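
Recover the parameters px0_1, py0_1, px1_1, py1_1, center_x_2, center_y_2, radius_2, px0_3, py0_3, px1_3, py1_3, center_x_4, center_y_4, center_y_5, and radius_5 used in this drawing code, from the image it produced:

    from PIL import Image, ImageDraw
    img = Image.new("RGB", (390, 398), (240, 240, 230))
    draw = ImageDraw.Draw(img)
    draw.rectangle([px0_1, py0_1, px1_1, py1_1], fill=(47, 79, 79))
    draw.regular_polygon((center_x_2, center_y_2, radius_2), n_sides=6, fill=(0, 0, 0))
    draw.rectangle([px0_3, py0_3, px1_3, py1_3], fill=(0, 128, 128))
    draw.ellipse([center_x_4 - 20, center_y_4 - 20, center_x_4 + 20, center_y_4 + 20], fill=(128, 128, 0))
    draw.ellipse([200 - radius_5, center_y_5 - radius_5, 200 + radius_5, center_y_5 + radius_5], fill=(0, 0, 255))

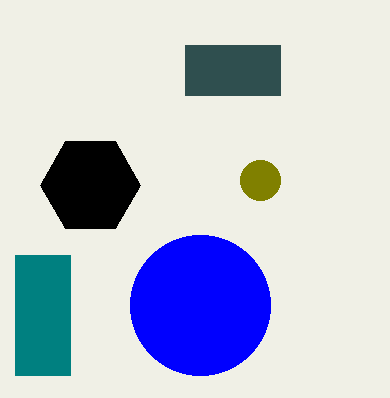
px0_1 = 185, py0_1 = 45, px1_1 = 280, py1_1 = 95, center_x_2 = 90, center_y_2 = 185, radius_2 = 50, px0_3 = 15, py0_3 = 255, px1_3 = 70, py1_3 = 375, center_x_4 = 260, center_y_4 = 180, center_y_5 = 305, radius_5 = 70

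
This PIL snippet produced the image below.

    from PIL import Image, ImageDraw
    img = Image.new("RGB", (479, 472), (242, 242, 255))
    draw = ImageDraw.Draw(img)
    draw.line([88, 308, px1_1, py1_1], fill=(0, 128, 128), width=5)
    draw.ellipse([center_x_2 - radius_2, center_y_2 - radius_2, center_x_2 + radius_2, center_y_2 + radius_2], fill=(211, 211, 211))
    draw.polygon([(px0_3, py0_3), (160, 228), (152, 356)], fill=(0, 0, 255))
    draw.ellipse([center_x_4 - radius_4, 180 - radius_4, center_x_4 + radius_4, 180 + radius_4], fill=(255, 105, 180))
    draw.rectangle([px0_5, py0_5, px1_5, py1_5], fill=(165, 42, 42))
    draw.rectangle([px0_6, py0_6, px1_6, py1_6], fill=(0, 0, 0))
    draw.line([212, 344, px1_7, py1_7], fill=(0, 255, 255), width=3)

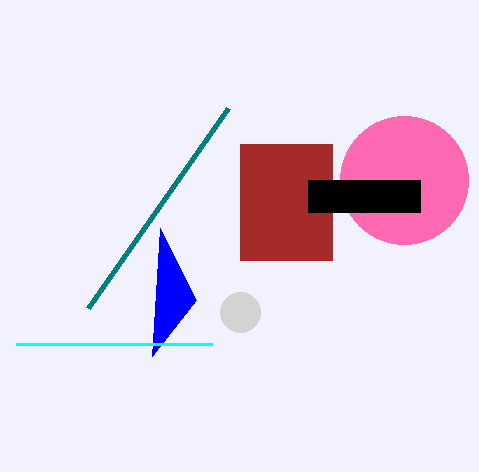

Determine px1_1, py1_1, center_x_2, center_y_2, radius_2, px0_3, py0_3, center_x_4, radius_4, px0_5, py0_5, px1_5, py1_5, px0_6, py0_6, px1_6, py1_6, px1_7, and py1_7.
px1_1 = 228, py1_1 = 108, center_x_2 = 240, center_y_2 = 312, radius_2 = 20, px0_3 = 196, py0_3 = 300, center_x_4 = 404, radius_4 = 64, px0_5 = 240, py0_5 = 144, px1_5 = 332, py1_5 = 260, px0_6 = 308, py0_6 = 180, px1_6 = 420, py1_6 = 212, px1_7 = 16, py1_7 = 344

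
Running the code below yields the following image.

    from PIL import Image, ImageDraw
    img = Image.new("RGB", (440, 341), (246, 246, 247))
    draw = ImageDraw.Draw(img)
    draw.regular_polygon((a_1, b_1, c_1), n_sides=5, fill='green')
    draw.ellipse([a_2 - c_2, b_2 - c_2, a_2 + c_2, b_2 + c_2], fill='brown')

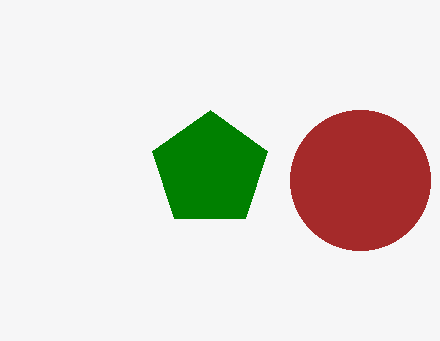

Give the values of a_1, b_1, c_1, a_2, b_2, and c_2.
a_1 = 210; b_1 = 170; c_1 = 60; a_2 = 360; b_2 = 180; c_2 = 70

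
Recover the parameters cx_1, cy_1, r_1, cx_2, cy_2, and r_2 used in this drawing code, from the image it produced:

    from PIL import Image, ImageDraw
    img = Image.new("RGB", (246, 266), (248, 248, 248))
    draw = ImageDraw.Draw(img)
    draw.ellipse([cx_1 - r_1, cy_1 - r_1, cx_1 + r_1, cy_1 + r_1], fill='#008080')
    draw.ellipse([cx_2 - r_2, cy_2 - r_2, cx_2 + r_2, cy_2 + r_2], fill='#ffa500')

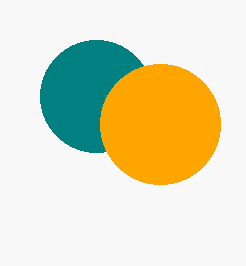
cx_1 = 96, cy_1 = 96, r_1 = 56, cx_2 = 160, cy_2 = 124, r_2 = 60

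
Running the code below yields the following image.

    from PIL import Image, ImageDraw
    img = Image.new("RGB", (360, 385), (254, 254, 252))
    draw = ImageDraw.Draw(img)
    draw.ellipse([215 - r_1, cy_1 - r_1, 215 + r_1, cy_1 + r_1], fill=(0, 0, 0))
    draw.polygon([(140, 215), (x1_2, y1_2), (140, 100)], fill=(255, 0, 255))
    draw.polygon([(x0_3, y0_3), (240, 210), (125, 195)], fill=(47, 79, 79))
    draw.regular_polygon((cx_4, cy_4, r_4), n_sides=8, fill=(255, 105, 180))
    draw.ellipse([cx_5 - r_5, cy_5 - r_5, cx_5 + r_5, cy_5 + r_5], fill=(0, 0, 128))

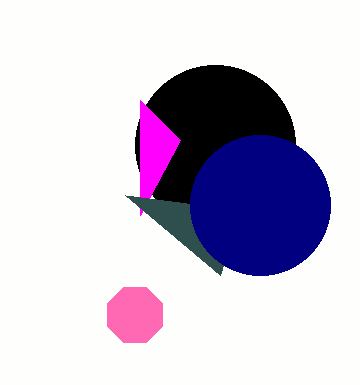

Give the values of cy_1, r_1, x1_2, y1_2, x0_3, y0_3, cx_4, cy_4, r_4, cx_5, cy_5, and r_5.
cy_1 = 145
r_1 = 80
x1_2 = 180
y1_2 = 140
x0_3 = 220
y0_3 = 275
cx_4 = 135
cy_4 = 315
r_4 = 30
cx_5 = 260
cy_5 = 205
r_5 = 70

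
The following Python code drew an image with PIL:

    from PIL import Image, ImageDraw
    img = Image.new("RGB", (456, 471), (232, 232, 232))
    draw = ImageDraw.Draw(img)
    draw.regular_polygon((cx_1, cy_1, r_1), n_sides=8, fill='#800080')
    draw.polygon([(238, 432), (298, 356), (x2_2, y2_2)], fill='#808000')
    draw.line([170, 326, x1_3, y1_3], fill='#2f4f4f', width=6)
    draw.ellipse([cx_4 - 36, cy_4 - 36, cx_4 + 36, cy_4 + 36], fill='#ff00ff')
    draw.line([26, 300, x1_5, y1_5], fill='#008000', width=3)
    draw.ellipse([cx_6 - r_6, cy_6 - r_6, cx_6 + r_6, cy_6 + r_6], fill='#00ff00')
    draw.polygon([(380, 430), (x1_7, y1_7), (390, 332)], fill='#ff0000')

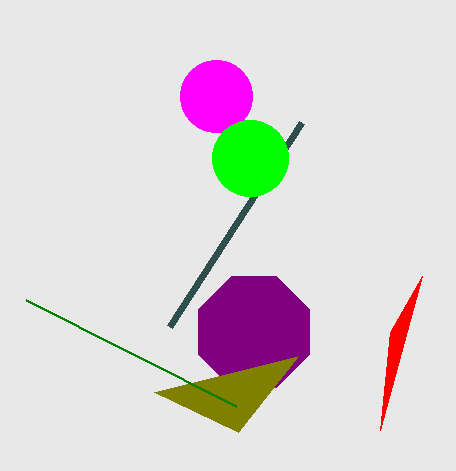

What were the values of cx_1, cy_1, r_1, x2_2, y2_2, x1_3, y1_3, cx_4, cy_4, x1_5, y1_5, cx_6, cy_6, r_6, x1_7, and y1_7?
cx_1 = 254
cy_1 = 332
r_1 = 60
x2_2 = 154
y2_2 = 392
x1_3 = 302
y1_3 = 122
cx_4 = 216
cy_4 = 96
x1_5 = 236
y1_5 = 406
cx_6 = 250
cy_6 = 158
r_6 = 38
x1_7 = 422
y1_7 = 276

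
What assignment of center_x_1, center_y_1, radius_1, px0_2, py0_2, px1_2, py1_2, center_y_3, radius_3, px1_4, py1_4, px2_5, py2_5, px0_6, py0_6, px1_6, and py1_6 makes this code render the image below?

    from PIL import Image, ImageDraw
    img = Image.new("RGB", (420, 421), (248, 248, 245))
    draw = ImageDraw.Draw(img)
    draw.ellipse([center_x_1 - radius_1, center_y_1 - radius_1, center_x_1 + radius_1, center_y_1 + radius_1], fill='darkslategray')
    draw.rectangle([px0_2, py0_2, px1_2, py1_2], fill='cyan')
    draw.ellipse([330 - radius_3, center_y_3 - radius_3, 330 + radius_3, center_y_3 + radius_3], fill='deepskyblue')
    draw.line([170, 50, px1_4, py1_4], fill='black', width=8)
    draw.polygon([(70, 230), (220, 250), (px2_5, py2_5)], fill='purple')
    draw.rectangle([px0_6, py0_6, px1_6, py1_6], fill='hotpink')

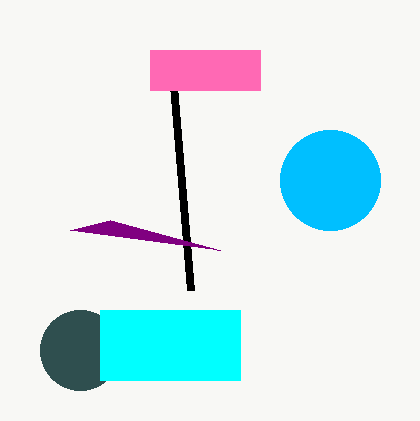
center_x_1 = 80; center_y_1 = 350; radius_1 = 40; px0_2 = 100; py0_2 = 310; px1_2 = 240; py1_2 = 380; center_y_3 = 180; radius_3 = 50; px1_4 = 190; py1_4 = 290; px2_5 = 110; py2_5 = 220; px0_6 = 150; py0_6 = 50; px1_6 = 260; py1_6 = 90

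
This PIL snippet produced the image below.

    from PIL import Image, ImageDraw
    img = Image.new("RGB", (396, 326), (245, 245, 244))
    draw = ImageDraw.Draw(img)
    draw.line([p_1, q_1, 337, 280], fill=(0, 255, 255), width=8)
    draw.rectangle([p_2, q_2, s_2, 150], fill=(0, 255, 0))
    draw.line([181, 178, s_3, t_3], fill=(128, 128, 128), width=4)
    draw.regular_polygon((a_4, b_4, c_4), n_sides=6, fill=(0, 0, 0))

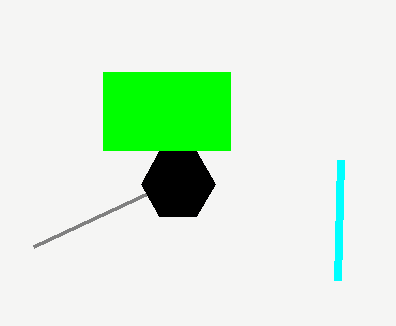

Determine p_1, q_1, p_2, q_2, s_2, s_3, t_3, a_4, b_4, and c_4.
p_1 = 340
q_1 = 160
p_2 = 103
q_2 = 72
s_2 = 230
s_3 = 33
t_3 = 247
a_4 = 178
b_4 = 184
c_4 = 37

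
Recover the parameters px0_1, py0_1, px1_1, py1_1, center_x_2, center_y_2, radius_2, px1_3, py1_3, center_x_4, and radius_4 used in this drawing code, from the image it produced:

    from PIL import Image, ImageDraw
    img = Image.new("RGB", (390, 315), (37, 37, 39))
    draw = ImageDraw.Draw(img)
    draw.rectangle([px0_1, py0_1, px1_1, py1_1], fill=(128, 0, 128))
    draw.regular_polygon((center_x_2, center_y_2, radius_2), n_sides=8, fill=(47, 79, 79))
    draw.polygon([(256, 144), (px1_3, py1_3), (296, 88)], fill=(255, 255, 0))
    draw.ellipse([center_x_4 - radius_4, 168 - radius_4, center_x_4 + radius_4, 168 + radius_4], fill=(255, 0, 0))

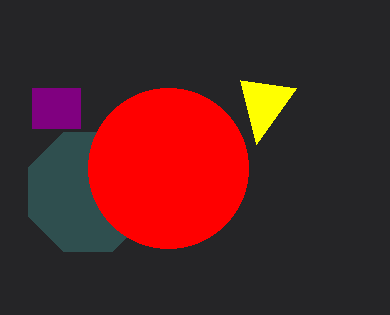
px0_1 = 32
py0_1 = 88
px1_1 = 80
py1_1 = 128
center_x_2 = 88
center_y_2 = 192
radius_2 = 64
px1_3 = 240
py1_3 = 80
center_x_4 = 168
radius_4 = 80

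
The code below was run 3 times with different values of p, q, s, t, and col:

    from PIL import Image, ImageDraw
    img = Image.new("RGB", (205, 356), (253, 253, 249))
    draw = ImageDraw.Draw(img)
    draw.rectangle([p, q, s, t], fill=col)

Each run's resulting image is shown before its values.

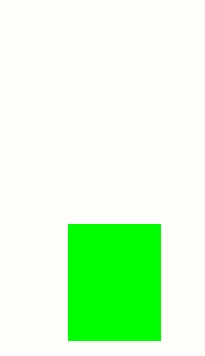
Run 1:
p = 68
q = 224
s = 160
t = 340
col = 'lime'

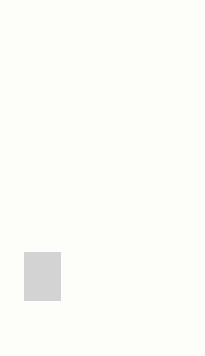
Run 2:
p = 24; q = 252; s = 60; t = 300; col = 'lightgray'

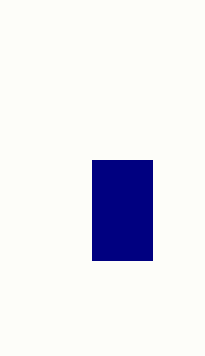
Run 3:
p = 92
q = 160
s = 152
t = 260
col = 'navy'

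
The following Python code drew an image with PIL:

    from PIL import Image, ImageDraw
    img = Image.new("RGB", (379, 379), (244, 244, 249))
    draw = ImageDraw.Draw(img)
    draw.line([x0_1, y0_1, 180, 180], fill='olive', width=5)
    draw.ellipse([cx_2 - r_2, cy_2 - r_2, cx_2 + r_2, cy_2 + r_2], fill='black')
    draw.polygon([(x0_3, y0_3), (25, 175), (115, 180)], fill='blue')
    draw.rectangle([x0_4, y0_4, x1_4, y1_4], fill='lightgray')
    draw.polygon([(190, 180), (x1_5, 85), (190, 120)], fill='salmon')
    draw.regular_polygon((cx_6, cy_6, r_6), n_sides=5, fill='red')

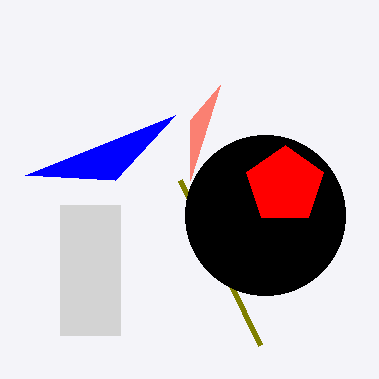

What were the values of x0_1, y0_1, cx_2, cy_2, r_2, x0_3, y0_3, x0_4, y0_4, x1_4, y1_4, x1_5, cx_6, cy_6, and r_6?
x0_1 = 260; y0_1 = 345; cx_2 = 265; cy_2 = 215; r_2 = 80; x0_3 = 175; y0_3 = 115; x0_4 = 60; y0_4 = 205; x1_4 = 120; y1_4 = 335; x1_5 = 220; cx_6 = 285; cy_6 = 185; r_6 = 40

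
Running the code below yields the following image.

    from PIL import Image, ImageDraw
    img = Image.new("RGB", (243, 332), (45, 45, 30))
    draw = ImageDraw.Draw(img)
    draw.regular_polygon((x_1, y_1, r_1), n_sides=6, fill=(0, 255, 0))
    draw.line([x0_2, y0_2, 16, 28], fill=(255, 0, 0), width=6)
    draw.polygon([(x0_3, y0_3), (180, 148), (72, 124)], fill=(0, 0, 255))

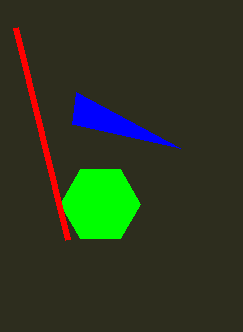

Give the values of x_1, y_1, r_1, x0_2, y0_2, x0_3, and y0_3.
x_1 = 100
y_1 = 204
r_1 = 40
x0_2 = 68
y0_2 = 240
x0_3 = 76
y0_3 = 92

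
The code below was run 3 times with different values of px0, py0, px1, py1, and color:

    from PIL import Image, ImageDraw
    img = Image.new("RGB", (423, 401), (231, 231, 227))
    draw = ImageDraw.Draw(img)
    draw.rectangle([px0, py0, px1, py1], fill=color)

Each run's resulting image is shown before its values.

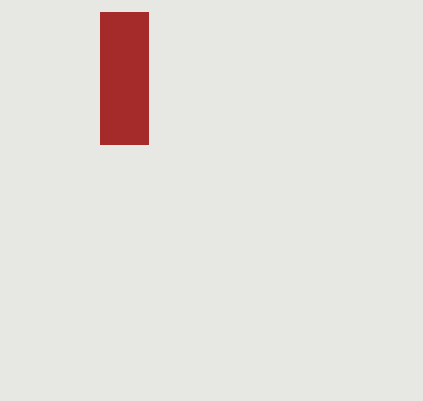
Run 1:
px0 = 100
py0 = 12
px1 = 148
py1 = 144
color = 'brown'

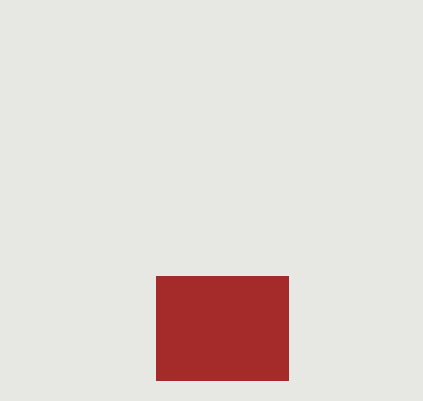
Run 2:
px0 = 156, py0 = 276, px1 = 288, py1 = 380, color = 'brown'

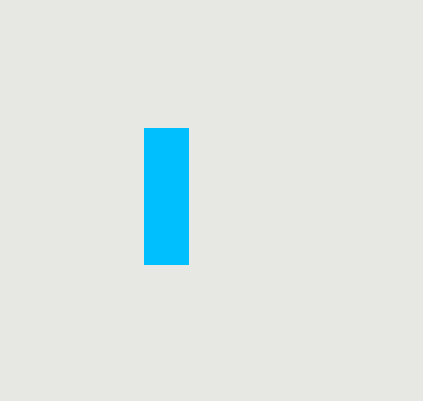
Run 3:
px0 = 144, py0 = 128, px1 = 188, py1 = 264, color = 'deepskyblue'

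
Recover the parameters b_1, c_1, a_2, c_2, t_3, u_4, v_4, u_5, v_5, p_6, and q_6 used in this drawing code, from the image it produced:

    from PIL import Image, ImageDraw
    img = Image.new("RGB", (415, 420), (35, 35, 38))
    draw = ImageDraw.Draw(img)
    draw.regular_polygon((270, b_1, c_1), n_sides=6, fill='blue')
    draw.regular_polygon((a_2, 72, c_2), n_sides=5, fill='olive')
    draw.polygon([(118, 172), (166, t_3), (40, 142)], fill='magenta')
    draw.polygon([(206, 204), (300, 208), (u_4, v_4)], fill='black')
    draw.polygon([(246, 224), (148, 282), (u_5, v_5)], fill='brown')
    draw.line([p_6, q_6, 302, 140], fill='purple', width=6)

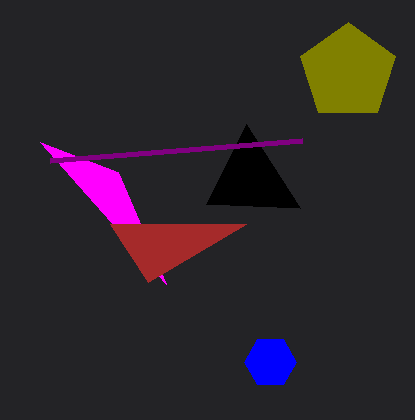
b_1 = 362
c_1 = 26
a_2 = 348
c_2 = 50
t_3 = 284
u_4 = 246
v_4 = 124
u_5 = 110
v_5 = 224
p_6 = 50
q_6 = 160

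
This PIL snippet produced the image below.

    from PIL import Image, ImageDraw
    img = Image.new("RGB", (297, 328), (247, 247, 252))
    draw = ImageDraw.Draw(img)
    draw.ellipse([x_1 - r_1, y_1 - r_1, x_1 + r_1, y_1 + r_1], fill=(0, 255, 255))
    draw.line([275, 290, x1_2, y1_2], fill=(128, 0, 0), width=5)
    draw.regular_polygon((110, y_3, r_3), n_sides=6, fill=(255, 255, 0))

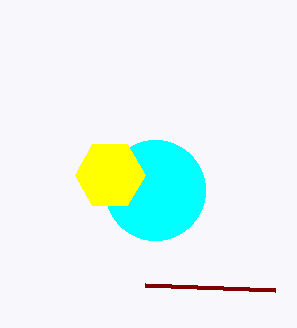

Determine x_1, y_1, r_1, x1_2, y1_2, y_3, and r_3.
x_1 = 155; y_1 = 190; r_1 = 50; x1_2 = 145; y1_2 = 285; y_3 = 175; r_3 = 35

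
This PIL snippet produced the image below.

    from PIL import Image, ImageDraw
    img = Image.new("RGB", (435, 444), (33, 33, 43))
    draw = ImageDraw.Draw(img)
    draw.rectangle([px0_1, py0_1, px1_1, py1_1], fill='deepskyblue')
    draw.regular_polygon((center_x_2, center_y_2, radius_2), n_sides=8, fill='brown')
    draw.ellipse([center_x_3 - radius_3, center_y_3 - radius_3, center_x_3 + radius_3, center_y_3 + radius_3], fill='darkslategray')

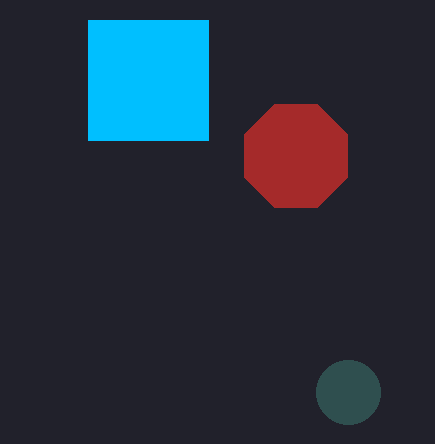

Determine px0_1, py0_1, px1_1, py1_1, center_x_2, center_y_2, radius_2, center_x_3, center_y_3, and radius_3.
px0_1 = 88, py0_1 = 20, px1_1 = 208, py1_1 = 140, center_x_2 = 296, center_y_2 = 156, radius_2 = 56, center_x_3 = 348, center_y_3 = 392, radius_3 = 32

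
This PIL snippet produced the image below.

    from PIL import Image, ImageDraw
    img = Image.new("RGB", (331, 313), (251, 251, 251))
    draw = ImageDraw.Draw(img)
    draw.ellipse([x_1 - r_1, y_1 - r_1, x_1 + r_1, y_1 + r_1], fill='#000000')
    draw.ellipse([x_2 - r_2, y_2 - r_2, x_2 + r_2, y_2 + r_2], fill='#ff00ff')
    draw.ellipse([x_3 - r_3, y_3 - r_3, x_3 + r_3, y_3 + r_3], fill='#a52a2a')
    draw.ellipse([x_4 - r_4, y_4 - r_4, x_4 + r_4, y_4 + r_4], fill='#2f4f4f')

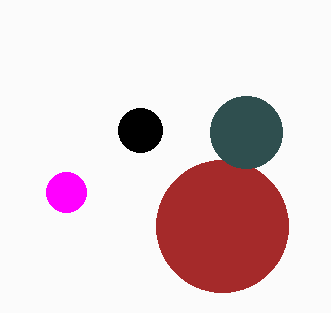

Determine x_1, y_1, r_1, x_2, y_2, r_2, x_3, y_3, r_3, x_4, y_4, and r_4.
x_1 = 140
y_1 = 130
r_1 = 22
x_2 = 66
y_2 = 192
r_2 = 20
x_3 = 222
y_3 = 226
r_3 = 66
x_4 = 246
y_4 = 132
r_4 = 36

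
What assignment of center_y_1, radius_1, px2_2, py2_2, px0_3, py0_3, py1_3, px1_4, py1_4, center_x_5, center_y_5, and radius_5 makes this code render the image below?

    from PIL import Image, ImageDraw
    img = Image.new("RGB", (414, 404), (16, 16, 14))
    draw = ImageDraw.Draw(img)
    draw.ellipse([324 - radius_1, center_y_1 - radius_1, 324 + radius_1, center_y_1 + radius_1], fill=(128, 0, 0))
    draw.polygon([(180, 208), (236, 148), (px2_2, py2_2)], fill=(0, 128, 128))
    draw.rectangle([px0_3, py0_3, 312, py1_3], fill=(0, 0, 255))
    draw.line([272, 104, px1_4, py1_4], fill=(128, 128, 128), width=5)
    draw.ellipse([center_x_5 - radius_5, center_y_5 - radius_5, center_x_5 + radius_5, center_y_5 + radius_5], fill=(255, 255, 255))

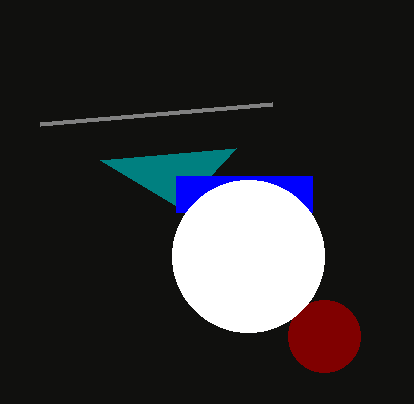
center_y_1 = 336, radius_1 = 36, px2_2 = 100, py2_2 = 160, px0_3 = 176, py0_3 = 176, py1_3 = 212, px1_4 = 40, py1_4 = 124, center_x_5 = 248, center_y_5 = 256, radius_5 = 76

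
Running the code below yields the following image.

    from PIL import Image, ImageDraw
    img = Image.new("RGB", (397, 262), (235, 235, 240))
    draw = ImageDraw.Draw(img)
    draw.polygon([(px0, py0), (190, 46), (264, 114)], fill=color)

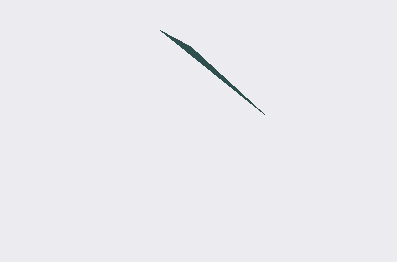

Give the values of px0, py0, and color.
px0 = 160, py0 = 30, color = 'darkslategray'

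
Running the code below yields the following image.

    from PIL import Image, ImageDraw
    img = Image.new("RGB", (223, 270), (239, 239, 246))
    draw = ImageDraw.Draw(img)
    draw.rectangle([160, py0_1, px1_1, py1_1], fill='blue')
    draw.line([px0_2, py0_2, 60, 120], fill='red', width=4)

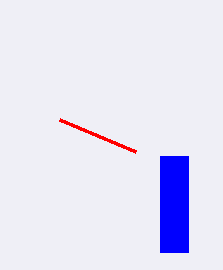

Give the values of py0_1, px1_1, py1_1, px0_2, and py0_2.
py0_1 = 156
px1_1 = 188
py1_1 = 252
px0_2 = 136
py0_2 = 152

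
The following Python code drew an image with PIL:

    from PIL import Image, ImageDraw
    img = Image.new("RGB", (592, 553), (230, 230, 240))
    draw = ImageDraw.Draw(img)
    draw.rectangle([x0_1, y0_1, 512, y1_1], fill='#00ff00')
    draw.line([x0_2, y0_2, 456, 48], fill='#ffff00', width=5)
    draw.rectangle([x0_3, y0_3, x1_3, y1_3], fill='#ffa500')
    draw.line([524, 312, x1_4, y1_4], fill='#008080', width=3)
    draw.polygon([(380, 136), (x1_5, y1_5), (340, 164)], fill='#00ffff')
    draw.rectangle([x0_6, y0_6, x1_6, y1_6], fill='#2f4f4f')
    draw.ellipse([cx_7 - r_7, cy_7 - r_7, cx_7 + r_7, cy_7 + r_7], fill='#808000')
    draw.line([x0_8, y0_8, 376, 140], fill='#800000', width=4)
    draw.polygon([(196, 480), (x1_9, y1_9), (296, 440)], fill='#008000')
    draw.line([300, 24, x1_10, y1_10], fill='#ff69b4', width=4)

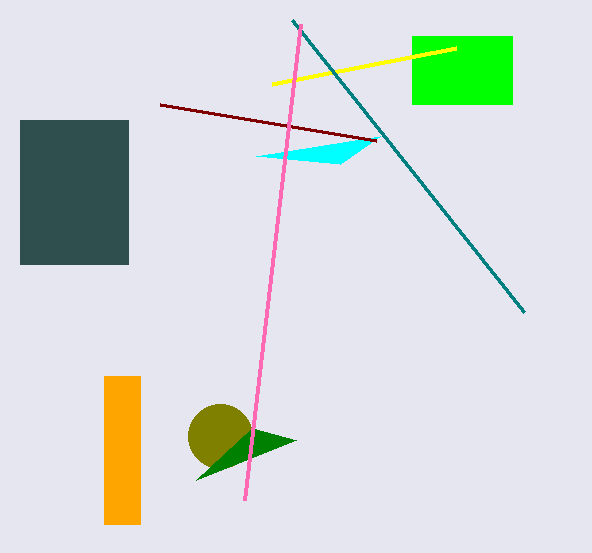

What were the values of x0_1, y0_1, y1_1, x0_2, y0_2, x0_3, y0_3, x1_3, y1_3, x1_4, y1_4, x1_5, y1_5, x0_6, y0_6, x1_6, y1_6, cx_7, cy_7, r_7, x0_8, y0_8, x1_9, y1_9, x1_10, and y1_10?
x0_1 = 412, y0_1 = 36, y1_1 = 104, x0_2 = 272, y0_2 = 84, x0_3 = 104, y0_3 = 376, x1_3 = 140, y1_3 = 524, x1_4 = 292, y1_4 = 20, x1_5 = 256, y1_5 = 156, x0_6 = 20, y0_6 = 120, x1_6 = 128, y1_6 = 264, cx_7 = 220, cy_7 = 436, r_7 = 32, x0_8 = 160, y0_8 = 104, x1_9 = 252, y1_9 = 428, x1_10 = 244, y1_10 = 500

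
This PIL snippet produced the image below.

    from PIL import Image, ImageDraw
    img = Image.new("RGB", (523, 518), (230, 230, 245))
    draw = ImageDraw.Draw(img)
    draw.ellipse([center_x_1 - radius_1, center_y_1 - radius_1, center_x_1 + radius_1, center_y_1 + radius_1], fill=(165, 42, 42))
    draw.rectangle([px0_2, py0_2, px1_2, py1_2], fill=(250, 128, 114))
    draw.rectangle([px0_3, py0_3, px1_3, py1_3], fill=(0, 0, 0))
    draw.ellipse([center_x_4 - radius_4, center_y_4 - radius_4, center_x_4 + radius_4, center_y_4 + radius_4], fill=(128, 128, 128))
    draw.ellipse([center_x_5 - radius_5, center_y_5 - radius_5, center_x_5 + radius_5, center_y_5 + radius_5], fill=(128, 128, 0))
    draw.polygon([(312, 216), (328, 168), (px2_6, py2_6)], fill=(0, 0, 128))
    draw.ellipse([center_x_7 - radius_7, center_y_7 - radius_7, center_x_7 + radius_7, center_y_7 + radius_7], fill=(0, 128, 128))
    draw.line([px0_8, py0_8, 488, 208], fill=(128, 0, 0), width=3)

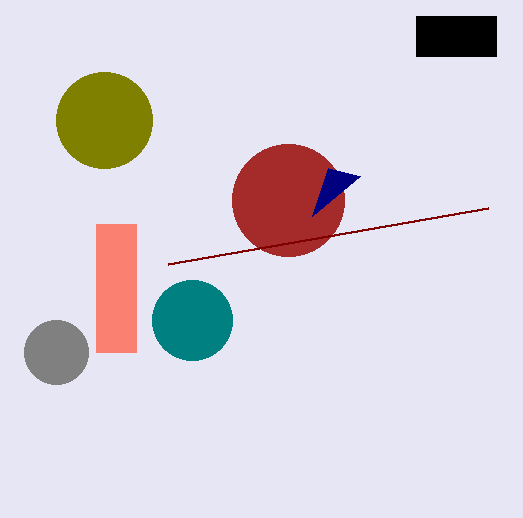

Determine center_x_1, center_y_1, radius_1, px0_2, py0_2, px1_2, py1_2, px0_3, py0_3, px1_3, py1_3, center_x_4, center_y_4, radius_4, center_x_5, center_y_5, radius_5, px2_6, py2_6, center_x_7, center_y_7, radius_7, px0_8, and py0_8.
center_x_1 = 288; center_y_1 = 200; radius_1 = 56; px0_2 = 96; py0_2 = 224; px1_2 = 136; py1_2 = 352; px0_3 = 416; py0_3 = 16; px1_3 = 496; py1_3 = 56; center_x_4 = 56; center_y_4 = 352; radius_4 = 32; center_x_5 = 104; center_y_5 = 120; radius_5 = 48; px2_6 = 360; py2_6 = 176; center_x_7 = 192; center_y_7 = 320; radius_7 = 40; px0_8 = 168; py0_8 = 264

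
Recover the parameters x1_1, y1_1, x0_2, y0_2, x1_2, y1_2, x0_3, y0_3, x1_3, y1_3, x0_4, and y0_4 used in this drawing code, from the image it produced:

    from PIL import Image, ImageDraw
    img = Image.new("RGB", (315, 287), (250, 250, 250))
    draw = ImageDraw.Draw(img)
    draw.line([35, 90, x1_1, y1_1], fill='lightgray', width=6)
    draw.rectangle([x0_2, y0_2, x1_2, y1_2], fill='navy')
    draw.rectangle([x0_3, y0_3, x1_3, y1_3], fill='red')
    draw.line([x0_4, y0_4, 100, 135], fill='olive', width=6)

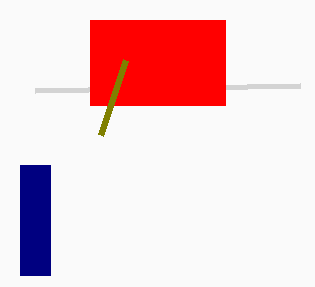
x1_1 = 300, y1_1 = 85, x0_2 = 20, y0_2 = 165, x1_2 = 50, y1_2 = 275, x0_3 = 90, y0_3 = 20, x1_3 = 225, y1_3 = 105, x0_4 = 125, y0_4 = 60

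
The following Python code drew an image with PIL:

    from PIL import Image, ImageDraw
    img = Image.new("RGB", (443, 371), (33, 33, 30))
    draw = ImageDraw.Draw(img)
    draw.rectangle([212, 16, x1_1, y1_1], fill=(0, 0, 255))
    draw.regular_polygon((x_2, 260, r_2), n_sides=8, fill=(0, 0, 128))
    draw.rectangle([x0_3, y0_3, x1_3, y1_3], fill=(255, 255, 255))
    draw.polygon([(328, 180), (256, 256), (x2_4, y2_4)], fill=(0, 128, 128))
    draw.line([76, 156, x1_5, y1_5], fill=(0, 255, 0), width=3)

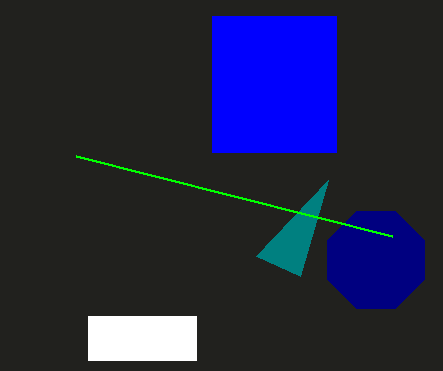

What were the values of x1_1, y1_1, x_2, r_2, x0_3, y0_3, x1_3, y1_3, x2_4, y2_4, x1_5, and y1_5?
x1_1 = 336
y1_1 = 152
x_2 = 376
r_2 = 52
x0_3 = 88
y0_3 = 316
x1_3 = 196
y1_3 = 360
x2_4 = 300
y2_4 = 276
x1_5 = 392
y1_5 = 236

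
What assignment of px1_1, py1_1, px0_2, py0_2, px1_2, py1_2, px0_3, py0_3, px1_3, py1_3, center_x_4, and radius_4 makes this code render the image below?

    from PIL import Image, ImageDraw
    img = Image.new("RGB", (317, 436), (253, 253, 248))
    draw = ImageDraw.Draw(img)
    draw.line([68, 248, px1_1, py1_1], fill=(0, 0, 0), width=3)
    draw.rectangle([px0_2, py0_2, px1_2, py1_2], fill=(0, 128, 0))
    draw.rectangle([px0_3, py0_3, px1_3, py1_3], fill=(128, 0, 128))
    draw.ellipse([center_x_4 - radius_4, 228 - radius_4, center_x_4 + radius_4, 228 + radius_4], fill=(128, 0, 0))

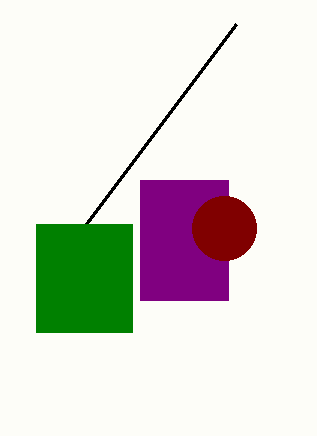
px1_1 = 236; py1_1 = 24; px0_2 = 36; py0_2 = 224; px1_2 = 132; py1_2 = 332; px0_3 = 140; py0_3 = 180; px1_3 = 228; py1_3 = 300; center_x_4 = 224; radius_4 = 32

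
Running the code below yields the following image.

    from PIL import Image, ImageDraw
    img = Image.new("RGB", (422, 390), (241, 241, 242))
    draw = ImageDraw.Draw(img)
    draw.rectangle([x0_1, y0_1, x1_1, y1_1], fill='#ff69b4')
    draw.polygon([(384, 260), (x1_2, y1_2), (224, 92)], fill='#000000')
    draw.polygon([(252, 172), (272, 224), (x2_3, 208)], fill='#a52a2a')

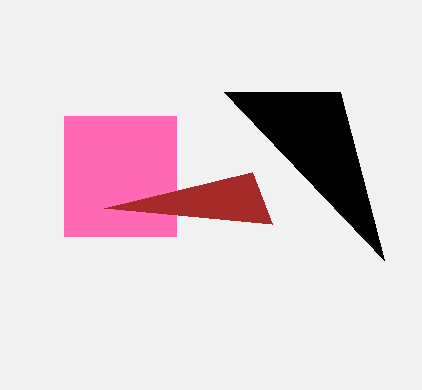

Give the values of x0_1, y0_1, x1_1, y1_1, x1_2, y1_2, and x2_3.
x0_1 = 64, y0_1 = 116, x1_1 = 176, y1_1 = 236, x1_2 = 340, y1_2 = 92, x2_3 = 104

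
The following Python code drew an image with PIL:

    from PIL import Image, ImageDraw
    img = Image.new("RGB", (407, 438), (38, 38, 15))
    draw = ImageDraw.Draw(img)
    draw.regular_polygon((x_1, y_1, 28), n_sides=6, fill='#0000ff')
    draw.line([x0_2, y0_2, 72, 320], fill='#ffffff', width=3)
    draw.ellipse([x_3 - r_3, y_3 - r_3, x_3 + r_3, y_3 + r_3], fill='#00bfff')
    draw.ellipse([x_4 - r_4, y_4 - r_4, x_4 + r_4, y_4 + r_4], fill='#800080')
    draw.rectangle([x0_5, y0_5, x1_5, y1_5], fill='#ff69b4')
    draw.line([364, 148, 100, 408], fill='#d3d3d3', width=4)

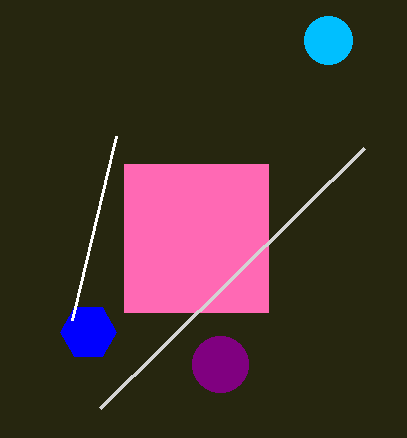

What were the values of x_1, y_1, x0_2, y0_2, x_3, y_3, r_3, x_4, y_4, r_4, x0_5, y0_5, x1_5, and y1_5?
x_1 = 88
y_1 = 332
x0_2 = 116
y0_2 = 136
x_3 = 328
y_3 = 40
r_3 = 24
x_4 = 220
y_4 = 364
r_4 = 28
x0_5 = 124
y0_5 = 164
x1_5 = 268
y1_5 = 312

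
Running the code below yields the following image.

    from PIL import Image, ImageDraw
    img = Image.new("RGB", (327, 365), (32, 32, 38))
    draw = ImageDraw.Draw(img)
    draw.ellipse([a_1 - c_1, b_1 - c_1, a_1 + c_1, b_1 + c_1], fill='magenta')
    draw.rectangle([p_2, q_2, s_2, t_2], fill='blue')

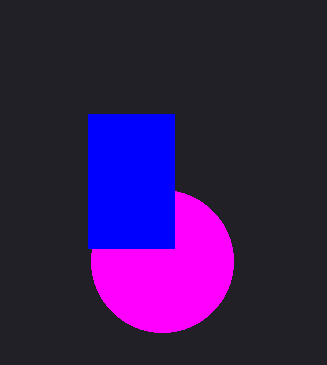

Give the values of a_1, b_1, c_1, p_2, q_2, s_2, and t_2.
a_1 = 162, b_1 = 261, c_1 = 71, p_2 = 88, q_2 = 114, s_2 = 174, t_2 = 248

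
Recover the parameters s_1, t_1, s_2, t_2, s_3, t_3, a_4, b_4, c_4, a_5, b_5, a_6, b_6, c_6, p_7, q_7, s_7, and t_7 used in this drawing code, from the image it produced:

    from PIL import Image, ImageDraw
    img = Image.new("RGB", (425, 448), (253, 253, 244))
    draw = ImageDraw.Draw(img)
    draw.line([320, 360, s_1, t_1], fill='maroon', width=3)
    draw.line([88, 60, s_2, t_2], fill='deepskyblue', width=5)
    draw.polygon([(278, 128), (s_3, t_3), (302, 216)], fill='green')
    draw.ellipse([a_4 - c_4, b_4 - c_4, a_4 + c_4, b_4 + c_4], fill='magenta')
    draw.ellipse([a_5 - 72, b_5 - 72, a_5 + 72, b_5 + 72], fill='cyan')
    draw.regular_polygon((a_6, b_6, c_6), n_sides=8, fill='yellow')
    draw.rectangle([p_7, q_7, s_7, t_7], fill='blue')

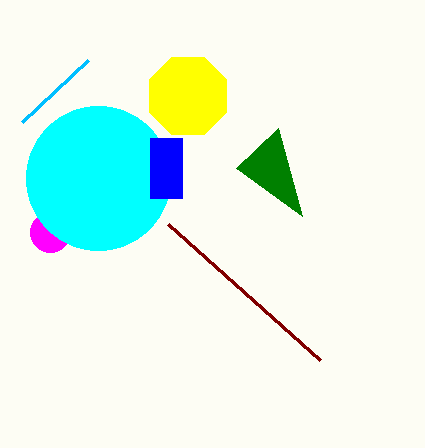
s_1 = 168, t_1 = 224, s_2 = 22, t_2 = 122, s_3 = 236, t_3 = 168, a_4 = 50, b_4 = 232, c_4 = 20, a_5 = 98, b_5 = 178, a_6 = 188, b_6 = 96, c_6 = 42, p_7 = 150, q_7 = 138, s_7 = 182, t_7 = 198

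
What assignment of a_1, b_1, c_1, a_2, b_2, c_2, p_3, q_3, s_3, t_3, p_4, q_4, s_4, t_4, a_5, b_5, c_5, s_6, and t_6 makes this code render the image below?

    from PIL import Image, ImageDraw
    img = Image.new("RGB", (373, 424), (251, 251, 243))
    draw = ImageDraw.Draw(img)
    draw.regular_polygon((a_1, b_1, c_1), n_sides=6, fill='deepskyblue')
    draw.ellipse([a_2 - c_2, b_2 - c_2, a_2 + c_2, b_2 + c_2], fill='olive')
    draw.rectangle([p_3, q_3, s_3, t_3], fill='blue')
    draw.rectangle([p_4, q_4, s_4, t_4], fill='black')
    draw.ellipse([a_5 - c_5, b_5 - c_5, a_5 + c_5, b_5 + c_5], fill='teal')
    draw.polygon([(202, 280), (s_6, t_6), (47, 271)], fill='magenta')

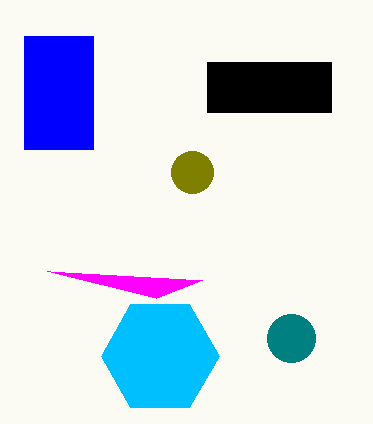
a_1 = 160; b_1 = 356; c_1 = 59; a_2 = 192; b_2 = 172; c_2 = 21; p_3 = 24; q_3 = 36; s_3 = 93; t_3 = 149; p_4 = 207; q_4 = 62; s_4 = 331; t_4 = 112; a_5 = 291; b_5 = 338; c_5 = 24; s_6 = 156; t_6 = 298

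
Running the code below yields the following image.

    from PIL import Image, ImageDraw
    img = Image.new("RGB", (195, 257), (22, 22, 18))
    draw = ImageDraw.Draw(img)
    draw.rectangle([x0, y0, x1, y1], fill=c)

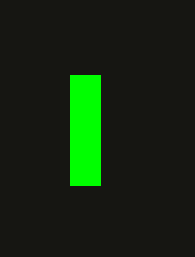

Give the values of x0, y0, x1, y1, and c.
x0 = 70, y0 = 75, x1 = 100, y1 = 185, c = 'lime'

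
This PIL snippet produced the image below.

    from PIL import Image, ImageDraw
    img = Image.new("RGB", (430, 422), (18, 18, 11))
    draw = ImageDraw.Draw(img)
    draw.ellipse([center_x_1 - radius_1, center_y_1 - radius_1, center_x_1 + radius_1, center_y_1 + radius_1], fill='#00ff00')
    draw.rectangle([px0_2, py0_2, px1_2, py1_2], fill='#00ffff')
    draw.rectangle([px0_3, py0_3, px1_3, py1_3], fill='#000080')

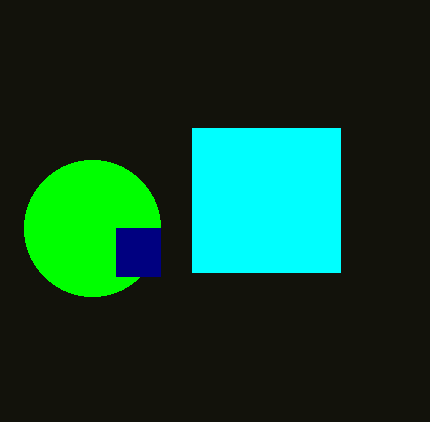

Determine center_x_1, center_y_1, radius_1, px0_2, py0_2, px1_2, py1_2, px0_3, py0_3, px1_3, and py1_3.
center_x_1 = 92, center_y_1 = 228, radius_1 = 68, px0_2 = 192, py0_2 = 128, px1_2 = 340, py1_2 = 272, px0_3 = 116, py0_3 = 228, px1_3 = 160, py1_3 = 276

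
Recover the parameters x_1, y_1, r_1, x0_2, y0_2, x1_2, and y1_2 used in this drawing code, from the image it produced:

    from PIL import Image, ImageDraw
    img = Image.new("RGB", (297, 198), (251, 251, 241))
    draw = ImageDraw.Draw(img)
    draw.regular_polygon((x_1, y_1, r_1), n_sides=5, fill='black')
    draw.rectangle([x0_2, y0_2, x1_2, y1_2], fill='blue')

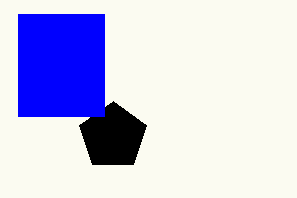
x_1 = 113; y_1 = 136; r_1 = 35; x0_2 = 18; y0_2 = 14; x1_2 = 104; y1_2 = 116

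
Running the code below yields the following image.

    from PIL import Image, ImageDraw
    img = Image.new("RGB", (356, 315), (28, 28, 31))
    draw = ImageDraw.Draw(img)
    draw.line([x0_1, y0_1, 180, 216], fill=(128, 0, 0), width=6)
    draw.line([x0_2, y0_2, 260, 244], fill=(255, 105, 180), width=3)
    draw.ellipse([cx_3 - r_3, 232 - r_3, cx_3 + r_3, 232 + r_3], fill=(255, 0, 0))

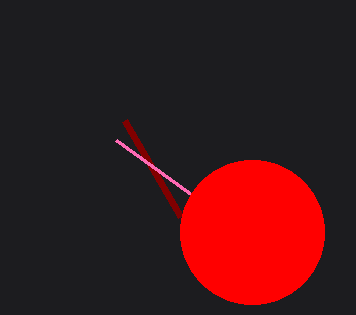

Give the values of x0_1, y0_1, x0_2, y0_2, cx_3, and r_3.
x0_1 = 124
y0_1 = 120
x0_2 = 116
y0_2 = 140
cx_3 = 252
r_3 = 72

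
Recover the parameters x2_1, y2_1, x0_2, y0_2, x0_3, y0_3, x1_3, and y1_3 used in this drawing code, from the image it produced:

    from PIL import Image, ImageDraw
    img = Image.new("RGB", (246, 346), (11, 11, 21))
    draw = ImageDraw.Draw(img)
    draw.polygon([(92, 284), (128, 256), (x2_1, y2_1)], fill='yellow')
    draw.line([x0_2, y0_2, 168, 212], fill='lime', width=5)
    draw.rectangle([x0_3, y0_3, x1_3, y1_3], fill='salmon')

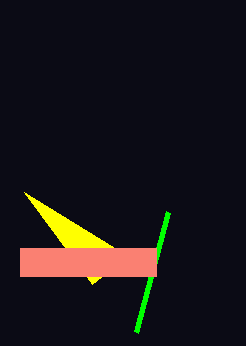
x2_1 = 24; y2_1 = 192; x0_2 = 136; y0_2 = 332; x0_3 = 20; y0_3 = 248; x1_3 = 156; y1_3 = 276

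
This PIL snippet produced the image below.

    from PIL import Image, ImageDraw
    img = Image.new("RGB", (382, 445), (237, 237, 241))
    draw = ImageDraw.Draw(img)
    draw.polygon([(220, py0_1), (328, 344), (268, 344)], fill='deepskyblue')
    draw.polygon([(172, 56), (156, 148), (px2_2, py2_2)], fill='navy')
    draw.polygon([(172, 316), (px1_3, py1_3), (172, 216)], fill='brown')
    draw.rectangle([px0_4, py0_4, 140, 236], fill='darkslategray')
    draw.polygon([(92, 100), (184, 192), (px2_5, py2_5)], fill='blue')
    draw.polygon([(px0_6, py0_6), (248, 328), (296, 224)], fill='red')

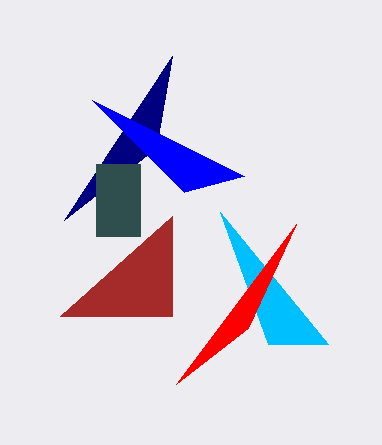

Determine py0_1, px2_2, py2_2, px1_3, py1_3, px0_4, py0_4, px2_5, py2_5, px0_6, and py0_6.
py0_1 = 212, px2_2 = 64, py2_2 = 220, px1_3 = 60, py1_3 = 316, px0_4 = 96, py0_4 = 164, px2_5 = 244, py2_5 = 176, px0_6 = 176, py0_6 = 384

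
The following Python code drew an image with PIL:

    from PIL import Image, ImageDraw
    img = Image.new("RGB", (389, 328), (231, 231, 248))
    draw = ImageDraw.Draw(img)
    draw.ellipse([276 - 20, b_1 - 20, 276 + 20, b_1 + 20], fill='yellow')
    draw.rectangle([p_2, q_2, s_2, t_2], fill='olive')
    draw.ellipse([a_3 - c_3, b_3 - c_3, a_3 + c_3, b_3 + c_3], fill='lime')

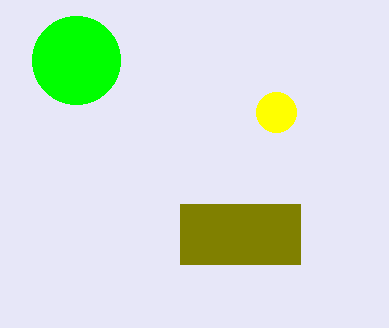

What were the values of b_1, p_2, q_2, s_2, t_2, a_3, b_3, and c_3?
b_1 = 112, p_2 = 180, q_2 = 204, s_2 = 300, t_2 = 264, a_3 = 76, b_3 = 60, c_3 = 44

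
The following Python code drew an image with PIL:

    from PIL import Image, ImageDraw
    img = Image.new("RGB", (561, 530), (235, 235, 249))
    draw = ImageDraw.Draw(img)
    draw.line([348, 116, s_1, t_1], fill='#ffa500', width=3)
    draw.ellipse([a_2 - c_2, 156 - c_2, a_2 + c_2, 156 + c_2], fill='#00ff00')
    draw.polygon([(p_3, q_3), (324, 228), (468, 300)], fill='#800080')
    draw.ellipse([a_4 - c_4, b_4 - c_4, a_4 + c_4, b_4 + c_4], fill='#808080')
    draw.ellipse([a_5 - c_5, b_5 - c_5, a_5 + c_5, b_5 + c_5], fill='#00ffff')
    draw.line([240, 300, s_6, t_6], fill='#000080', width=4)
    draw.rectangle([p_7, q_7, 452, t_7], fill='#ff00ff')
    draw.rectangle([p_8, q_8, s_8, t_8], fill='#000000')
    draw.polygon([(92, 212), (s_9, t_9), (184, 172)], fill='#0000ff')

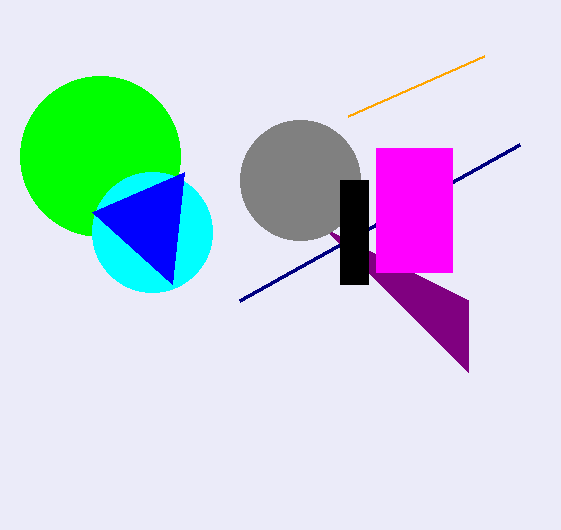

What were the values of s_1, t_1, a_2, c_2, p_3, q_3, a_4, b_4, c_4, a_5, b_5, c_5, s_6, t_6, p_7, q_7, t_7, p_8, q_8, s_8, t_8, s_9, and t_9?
s_1 = 484, t_1 = 56, a_2 = 100, c_2 = 80, p_3 = 468, q_3 = 372, a_4 = 300, b_4 = 180, c_4 = 60, a_5 = 152, b_5 = 232, c_5 = 60, s_6 = 520, t_6 = 144, p_7 = 376, q_7 = 148, t_7 = 272, p_8 = 340, q_8 = 180, s_8 = 368, t_8 = 284, s_9 = 172, t_9 = 284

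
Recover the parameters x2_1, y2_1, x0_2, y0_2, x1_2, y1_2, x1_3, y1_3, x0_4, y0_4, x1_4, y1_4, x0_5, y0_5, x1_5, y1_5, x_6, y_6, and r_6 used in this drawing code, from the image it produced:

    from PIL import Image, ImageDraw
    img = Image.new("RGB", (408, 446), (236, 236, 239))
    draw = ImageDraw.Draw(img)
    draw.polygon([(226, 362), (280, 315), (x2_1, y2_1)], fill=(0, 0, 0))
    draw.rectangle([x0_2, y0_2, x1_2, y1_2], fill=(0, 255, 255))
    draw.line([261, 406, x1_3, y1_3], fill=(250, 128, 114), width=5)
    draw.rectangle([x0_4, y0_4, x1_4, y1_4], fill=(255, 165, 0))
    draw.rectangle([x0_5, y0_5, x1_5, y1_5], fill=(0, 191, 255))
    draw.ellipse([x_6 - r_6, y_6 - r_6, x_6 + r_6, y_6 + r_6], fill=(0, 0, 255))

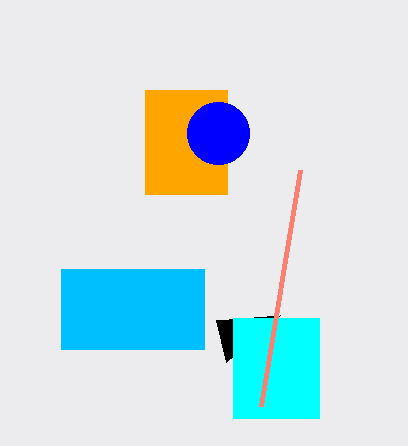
x2_1 = 216
y2_1 = 320
x0_2 = 233
y0_2 = 318
x1_2 = 319
y1_2 = 418
x1_3 = 300
y1_3 = 170
x0_4 = 145
y0_4 = 90
x1_4 = 227
y1_4 = 194
x0_5 = 61
y0_5 = 269
x1_5 = 204
y1_5 = 349
x_6 = 218
y_6 = 133
r_6 = 31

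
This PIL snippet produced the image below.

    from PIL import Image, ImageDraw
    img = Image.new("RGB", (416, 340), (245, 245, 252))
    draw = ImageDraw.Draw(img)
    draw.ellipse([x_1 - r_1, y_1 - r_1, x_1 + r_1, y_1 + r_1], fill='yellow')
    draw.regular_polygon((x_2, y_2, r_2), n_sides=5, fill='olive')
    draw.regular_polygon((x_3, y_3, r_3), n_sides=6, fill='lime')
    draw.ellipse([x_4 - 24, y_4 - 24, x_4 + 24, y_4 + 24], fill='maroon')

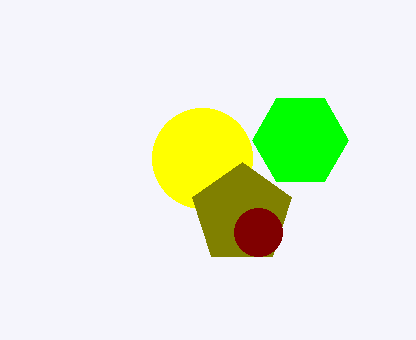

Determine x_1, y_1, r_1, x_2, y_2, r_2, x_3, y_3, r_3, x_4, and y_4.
x_1 = 202
y_1 = 158
r_1 = 50
x_2 = 242
y_2 = 214
r_2 = 52
x_3 = 300
y_3 = 140
r_3 = 48
x_4 = 258
y_4 = 232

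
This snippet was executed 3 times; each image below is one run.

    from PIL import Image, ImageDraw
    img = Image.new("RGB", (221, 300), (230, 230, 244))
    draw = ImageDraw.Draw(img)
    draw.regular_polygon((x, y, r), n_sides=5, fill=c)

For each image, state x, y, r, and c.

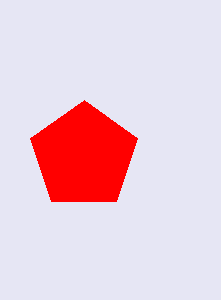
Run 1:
x = 84, y = 156, r = 56, c = 'red'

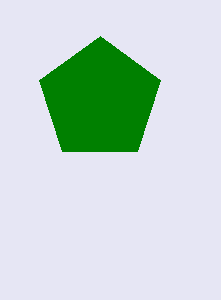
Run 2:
x = 100; y = 100; r = 64; c = 'green'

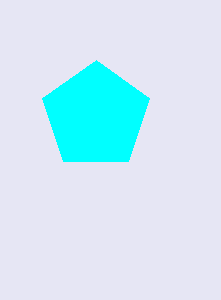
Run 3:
x = 96; y = 116; r = 56; c = 'cyan'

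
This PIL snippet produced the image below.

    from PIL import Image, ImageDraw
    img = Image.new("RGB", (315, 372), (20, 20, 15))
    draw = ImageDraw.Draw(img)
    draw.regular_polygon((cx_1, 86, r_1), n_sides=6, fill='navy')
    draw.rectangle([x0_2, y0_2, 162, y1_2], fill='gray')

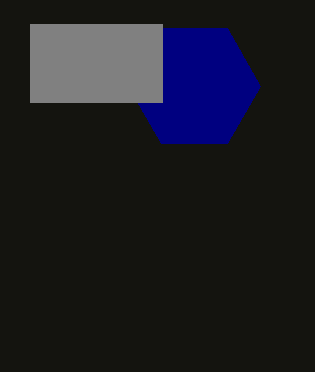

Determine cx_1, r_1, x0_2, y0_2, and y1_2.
cx_1 = 194, r_1 = 66, x0_2 = 30, y0_2 = 24, y1_2 = 102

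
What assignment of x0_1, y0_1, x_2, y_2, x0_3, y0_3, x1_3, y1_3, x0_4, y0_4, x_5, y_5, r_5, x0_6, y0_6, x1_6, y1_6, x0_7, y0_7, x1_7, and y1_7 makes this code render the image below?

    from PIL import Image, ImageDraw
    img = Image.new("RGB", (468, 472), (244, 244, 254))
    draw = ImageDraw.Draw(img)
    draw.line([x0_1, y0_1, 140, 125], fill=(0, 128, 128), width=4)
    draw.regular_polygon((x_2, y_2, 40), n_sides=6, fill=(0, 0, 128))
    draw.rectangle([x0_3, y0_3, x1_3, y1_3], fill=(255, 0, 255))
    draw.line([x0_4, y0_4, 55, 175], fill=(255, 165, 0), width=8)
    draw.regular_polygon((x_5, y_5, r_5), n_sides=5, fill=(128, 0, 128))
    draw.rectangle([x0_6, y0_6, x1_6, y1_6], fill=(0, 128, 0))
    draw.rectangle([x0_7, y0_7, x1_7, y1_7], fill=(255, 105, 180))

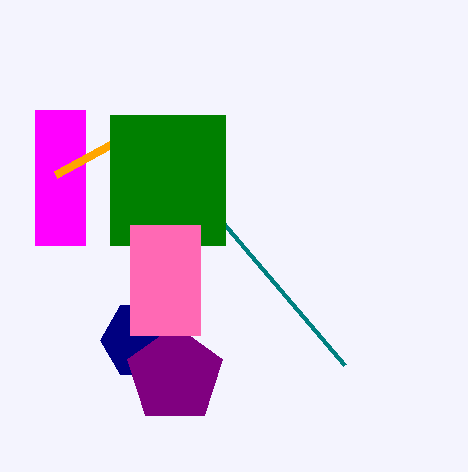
x0_1 = 345, y0_1 = 365, x_2 = 140, y_2 = 340, x0_3 = 35, y0_3 = 110, x1_3 = 85, y1_3 = 245, x0_4 = 110, y0_4 = 145, x_5 = 175, y_5 = 375, r_5 = 50, x0_6 = 110, y0_6 = 115, x1_6 = 225, y1_6 = 245, x0_7 = 130, y0_7 = 225, x1_7 = 200, y1_7 = 335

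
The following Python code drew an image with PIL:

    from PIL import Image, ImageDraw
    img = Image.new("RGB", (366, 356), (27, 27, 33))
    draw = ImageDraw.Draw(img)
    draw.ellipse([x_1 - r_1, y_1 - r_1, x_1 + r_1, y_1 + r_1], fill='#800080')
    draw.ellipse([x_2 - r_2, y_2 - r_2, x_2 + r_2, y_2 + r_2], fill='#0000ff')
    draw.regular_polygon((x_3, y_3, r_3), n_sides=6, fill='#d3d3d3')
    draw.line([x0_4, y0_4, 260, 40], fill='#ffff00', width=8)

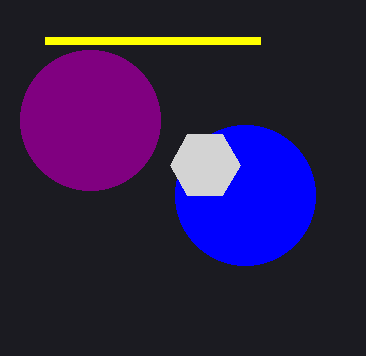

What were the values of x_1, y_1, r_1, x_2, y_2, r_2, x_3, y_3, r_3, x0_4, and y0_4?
x_1 = 90, y_1 = 120, r_1 = 70, x_2 = 245, y_2 = 195, r_2 = 70, x_3 = 205, y_3 = 165, r_3 = 35, x0_4 = 45, y0_4 = 40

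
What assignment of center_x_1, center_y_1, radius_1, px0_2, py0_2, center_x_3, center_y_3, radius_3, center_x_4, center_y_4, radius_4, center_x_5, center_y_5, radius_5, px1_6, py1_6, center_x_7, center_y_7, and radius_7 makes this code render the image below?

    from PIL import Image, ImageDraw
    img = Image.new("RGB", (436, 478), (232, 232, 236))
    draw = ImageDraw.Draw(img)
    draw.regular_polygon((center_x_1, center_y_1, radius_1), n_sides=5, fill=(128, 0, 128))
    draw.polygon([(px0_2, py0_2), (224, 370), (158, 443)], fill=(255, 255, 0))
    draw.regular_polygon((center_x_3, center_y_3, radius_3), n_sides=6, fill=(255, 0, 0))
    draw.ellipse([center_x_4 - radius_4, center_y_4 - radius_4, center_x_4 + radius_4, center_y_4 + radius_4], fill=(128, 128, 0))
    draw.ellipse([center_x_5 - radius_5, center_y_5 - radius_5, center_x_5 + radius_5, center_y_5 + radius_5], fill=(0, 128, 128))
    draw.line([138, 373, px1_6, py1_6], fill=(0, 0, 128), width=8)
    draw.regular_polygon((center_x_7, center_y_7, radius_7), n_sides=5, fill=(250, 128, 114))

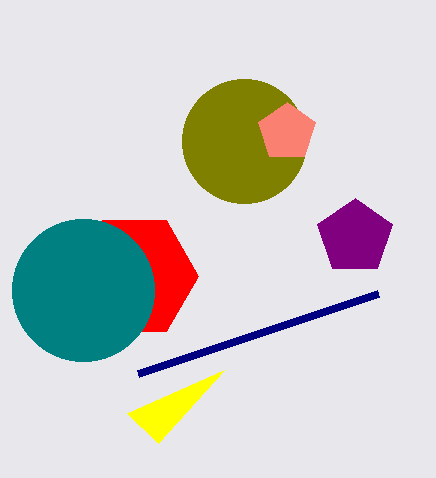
center_x_1 = 355, center_y_1 = 237, radius_1 = 39, px0_2 = 127, py0_2 = 413, center_x_3 = 134, center_y_3 = 276, radius_3 = 64, center_x_4 = 244, center_y_4 = 141, radius_4 = 62, center_x_5 = 83, center_y_5 = 290, radius_5 = 71, px1_6 = 378, py1_6 = 293, center_x_7 = 287, center_y_7 = 132, radius_7 = 30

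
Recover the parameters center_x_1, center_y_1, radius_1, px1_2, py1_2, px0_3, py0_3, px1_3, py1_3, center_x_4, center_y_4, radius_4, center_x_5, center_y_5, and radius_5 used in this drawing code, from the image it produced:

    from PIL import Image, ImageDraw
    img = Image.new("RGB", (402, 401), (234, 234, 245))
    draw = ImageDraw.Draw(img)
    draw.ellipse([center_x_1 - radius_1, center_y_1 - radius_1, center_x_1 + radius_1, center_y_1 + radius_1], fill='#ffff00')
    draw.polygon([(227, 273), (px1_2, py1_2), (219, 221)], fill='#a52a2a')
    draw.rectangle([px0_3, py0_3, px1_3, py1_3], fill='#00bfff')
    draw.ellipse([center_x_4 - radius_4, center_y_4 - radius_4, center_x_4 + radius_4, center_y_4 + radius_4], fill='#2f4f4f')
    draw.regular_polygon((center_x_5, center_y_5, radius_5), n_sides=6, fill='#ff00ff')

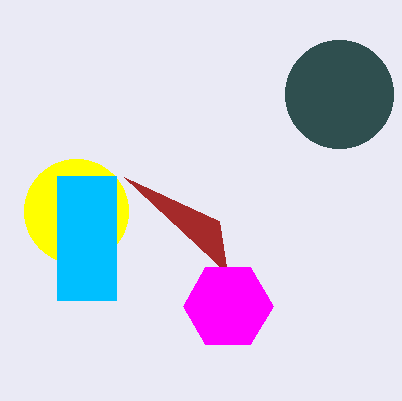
center_x_1 = 76; center_y_1 = 211; radius_1 = 52; px1_2 = 124; py1_2 = 177; px0_3 = 57; py0_3 = 176; px1_3 = 116; py1_3 = 300; center_x_4 = 339; center_y_4 = 94; radius_4 = 54; center_x_5 = 228; center_y_5 = 306; radius_5 = 45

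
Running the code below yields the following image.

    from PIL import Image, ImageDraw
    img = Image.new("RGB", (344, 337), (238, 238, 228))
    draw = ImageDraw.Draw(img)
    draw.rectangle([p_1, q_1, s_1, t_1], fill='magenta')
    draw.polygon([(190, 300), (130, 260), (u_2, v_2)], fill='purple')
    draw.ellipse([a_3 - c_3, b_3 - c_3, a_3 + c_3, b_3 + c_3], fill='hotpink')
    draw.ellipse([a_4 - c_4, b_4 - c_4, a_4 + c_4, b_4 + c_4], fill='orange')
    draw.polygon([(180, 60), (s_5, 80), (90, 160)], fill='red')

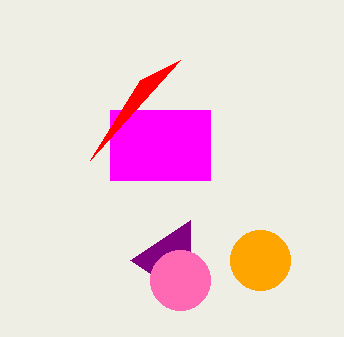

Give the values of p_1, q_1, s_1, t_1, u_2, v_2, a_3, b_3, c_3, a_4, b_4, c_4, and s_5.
p_1 = 110
q_1 = 110
s_1 = 210
t_1 = 180
u_2 = 190
v_2 = 220
a_3 = 180
b_3 = 280
c_3 = 30
a_4 = 260
b_4 = 260
c_4 = 30
s_5 = 140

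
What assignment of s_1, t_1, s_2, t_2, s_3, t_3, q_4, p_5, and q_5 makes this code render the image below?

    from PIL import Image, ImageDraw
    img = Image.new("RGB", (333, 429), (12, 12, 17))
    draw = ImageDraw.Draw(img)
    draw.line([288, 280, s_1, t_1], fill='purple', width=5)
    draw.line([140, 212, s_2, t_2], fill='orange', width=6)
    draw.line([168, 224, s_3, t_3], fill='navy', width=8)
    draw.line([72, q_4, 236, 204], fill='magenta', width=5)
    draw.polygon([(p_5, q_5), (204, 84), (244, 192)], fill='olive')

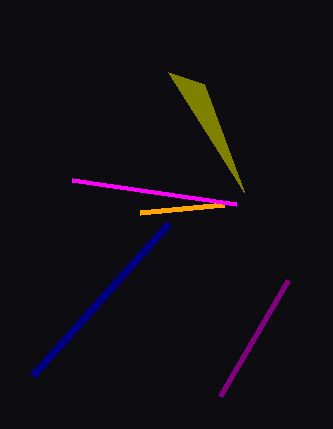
s_1 = 220, t_1 = 396, s_2 = 224, t_2 = 204, s_3 = 32, t_3 = 376, q_4 = 180, p_5 = 168, q_5 = 72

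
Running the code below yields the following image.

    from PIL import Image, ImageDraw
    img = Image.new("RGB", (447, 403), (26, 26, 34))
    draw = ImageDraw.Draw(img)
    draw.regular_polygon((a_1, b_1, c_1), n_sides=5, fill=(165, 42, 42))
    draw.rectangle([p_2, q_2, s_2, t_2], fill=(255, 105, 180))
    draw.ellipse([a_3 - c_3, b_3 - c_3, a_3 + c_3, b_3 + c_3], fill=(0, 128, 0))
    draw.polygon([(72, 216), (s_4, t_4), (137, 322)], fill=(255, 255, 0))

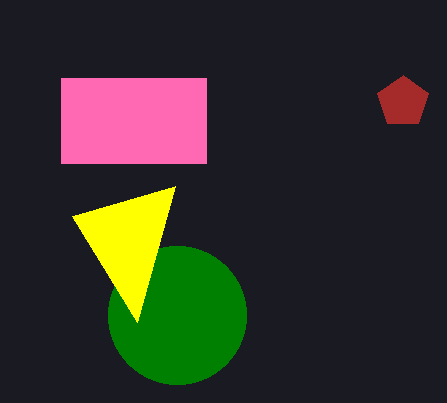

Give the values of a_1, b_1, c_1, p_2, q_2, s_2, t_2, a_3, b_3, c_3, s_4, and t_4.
a_1 = 403
b_1 = 102
c_1 = 27
p_2 = 61
q_2 = 78
s_2 = 206
t_2 = 163
a_3 = 177
b_3 = 315
c_3 = 69
s_4 = 175
t_4 = 186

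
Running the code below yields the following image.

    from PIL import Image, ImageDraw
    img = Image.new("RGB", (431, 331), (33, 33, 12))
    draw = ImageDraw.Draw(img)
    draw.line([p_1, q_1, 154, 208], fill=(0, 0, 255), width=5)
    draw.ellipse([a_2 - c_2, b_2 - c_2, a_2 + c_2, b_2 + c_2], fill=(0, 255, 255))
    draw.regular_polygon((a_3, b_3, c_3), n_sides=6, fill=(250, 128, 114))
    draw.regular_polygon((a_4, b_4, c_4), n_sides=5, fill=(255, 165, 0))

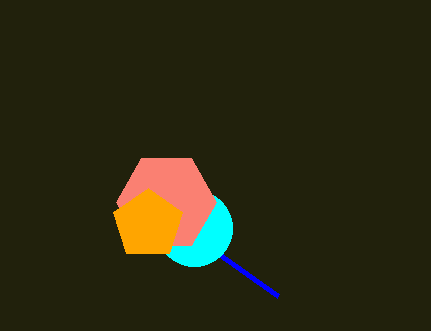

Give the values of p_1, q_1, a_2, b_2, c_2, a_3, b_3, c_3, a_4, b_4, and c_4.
p_1 = 278; q_1 = 296; a_2 = 194; b_2 = 228; c_2 = 38; a_3 = 166; b_3 = 202; c_3 = 50; a_4 = 148; b_4 = 224; c_4 = 36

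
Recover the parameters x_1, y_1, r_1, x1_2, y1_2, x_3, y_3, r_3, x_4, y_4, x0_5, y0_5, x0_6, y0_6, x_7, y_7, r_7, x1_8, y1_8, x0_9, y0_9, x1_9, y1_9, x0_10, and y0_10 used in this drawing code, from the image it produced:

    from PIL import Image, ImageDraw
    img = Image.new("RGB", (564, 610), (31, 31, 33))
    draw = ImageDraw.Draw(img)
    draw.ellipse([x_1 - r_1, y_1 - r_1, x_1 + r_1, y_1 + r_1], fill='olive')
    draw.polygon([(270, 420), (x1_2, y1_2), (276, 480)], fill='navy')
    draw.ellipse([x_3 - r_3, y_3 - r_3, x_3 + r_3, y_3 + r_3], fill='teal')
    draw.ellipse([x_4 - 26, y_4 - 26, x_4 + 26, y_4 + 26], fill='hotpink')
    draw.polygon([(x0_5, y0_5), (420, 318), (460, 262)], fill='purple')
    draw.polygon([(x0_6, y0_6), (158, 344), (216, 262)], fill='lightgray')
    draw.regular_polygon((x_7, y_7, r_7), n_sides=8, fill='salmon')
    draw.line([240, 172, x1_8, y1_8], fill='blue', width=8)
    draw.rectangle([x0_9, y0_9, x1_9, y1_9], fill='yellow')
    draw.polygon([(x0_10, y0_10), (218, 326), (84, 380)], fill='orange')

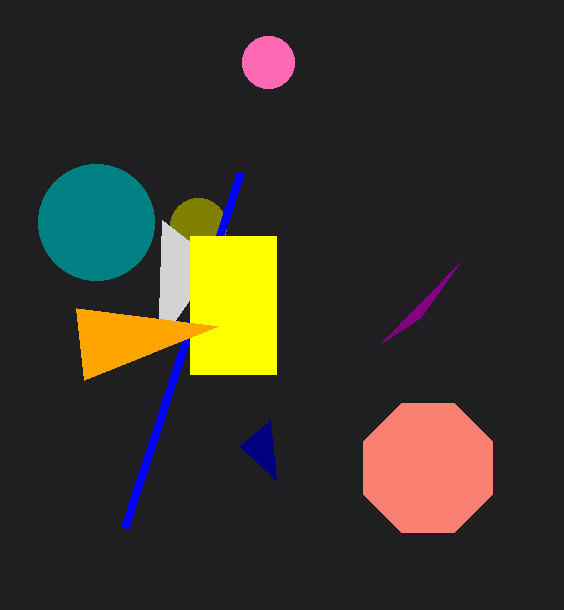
x_1 = 198, y_1 = 226, r_1 = 28, x1_2 = 240, y1_2 = 446, x_3 = 96, y_3 = 222, r_3 = 58, x_4 = 268, y_4 = 62, x0_5 = 380, y0_5 = 344, x0_6 = 162, y0_6 = 220, x_7 = 428, y_7 = 468, r_7 = 70, x1_8 = 124, y1_8 = 528, x0_9 = 190, y0_9 = 236, x1_9 = 276, y1_9 = 374, x0_10 = 76, y0_10 = 308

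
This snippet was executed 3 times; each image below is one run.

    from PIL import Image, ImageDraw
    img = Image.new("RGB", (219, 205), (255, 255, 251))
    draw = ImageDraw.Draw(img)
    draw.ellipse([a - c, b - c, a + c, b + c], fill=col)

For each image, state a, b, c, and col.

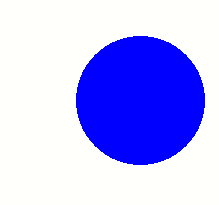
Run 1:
a = 140, b = 100, c = 64, col = 'blue'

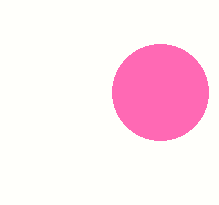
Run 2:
a = 160, b = 92, c = 48, col = 'hotpink'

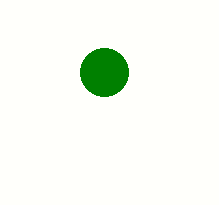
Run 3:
a = 104
b = 72
c = 24
col = 'green'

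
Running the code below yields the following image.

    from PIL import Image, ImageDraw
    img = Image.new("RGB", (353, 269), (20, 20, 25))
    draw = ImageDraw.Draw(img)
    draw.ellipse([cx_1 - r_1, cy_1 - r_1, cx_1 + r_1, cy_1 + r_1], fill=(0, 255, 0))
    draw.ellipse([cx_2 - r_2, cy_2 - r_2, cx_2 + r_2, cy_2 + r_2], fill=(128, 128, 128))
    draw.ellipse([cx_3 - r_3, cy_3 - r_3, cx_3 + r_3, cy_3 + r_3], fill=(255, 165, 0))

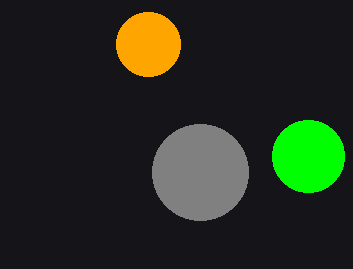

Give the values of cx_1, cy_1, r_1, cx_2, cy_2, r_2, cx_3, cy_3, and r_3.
cx_1 = 308
cy_1 = 156
r_1 = 36
cx_2 = 200
cy_2 = 172
r_2 = 48
cx_3 = 148
cy_3 = 44
r_3 = 32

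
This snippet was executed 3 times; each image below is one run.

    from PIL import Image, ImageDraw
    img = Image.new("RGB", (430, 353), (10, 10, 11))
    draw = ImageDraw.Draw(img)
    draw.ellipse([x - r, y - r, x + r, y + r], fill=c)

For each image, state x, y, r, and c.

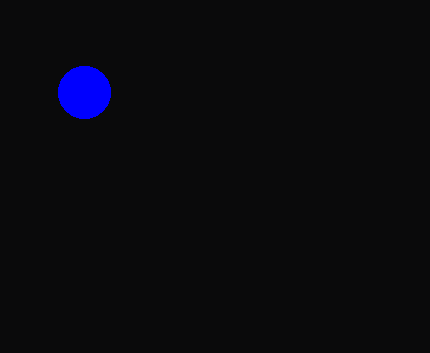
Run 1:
x = 84, y = 92, r = 26, c = 'blue'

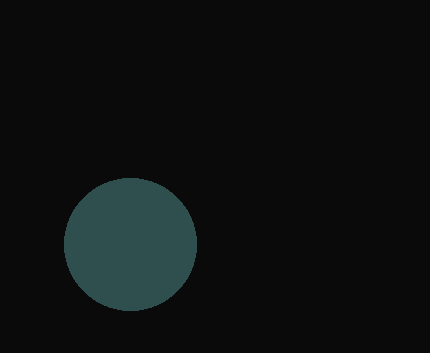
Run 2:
x = 130
y = 244
r = 66
c = 'darkslategray'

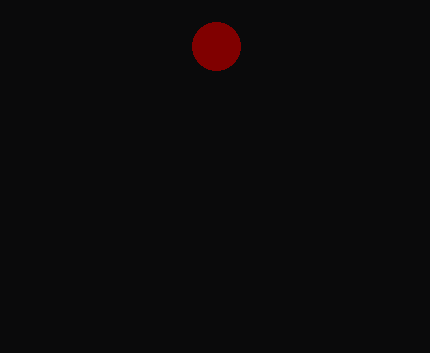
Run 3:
x = 216
y = 46
r = 24
c = 'maroon'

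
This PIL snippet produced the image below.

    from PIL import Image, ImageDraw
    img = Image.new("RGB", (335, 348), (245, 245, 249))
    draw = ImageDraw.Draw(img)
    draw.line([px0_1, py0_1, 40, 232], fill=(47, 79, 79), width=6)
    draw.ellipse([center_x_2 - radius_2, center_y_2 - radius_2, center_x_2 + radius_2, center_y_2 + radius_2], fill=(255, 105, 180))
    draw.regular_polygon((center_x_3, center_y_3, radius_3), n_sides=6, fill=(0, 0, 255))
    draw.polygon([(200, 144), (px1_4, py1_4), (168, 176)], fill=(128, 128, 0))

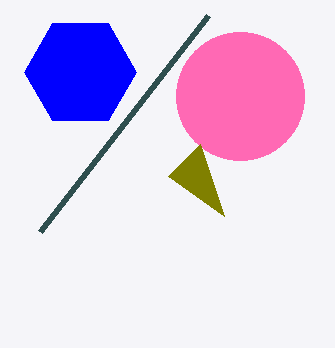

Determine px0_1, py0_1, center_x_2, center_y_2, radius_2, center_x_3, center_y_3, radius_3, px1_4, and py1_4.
px0_1 = 208
py0_1 = 16
center_x_2 = 240
center_y_2 = 96
radius_2 = 64
center_x_3 = 80
center_y_3 = 72
radius_3 = 56
px1_4 = 224
py1_4 = 216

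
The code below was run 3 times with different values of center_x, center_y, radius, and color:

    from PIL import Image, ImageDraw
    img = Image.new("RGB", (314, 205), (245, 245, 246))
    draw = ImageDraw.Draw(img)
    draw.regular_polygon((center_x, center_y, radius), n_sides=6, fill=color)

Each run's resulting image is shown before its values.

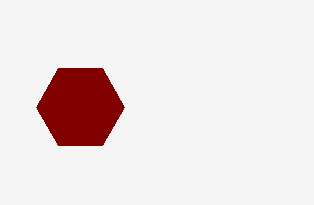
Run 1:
center_x = 80; center_y = 107; radius = 44; color = 'maroon'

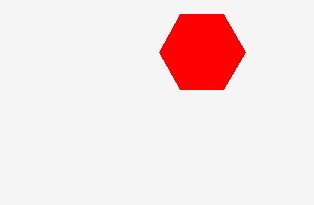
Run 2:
center_x = 202, center_y = 52, radius = 43, color = 'red'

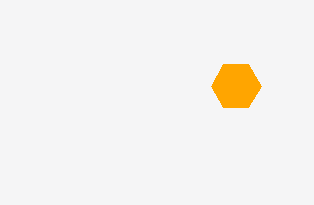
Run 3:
center_x = 236
center_y = 86
radius = 25
color = 'orange'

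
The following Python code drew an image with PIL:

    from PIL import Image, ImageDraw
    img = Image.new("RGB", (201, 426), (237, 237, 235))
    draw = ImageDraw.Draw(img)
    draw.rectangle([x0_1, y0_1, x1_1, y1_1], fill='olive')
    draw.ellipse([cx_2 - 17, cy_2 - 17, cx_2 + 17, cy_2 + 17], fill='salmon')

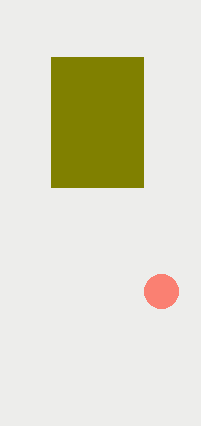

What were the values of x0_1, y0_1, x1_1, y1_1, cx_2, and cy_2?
x0_1 = 51; y0_1 = 57; x1_1 = 143; y1_1 = 187; cx_2 = 161; cy_2 = 291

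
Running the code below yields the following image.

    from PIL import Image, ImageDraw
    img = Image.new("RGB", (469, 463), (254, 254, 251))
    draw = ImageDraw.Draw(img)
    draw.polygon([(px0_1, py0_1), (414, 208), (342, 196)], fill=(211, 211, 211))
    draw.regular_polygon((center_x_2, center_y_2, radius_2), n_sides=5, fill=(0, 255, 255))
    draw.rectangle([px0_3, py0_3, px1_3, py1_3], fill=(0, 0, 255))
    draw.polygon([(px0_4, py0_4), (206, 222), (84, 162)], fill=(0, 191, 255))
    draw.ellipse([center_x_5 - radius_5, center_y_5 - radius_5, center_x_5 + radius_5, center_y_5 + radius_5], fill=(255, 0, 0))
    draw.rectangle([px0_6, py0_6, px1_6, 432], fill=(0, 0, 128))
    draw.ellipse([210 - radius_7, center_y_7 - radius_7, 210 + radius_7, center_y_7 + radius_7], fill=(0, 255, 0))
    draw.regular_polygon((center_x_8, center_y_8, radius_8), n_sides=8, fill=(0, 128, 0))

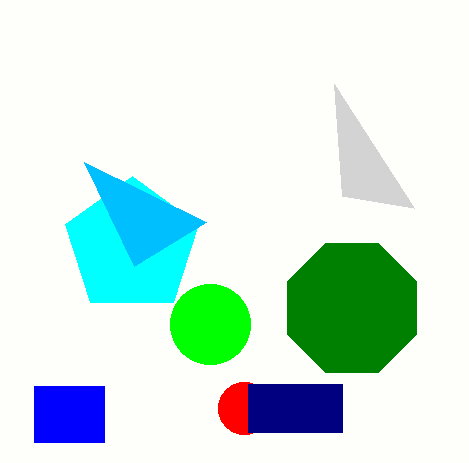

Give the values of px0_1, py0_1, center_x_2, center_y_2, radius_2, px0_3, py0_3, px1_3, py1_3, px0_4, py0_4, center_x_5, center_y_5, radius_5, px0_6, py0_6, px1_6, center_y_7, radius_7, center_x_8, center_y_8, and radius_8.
px0_1 = 334, py0_1 = 84, center_x_2 = 132, center_y_2 = 246, radius_2 = 70, px0_3 = 34, py0_3 = 386, px1_3 = 104, py1_3 = 442, px0_4 = 134, py0_4 = 266, center_x_5 = 244, center_y_5 = 408, radius_5 = 26, px0_6 = 248, py0_6 = 384, px1_6 = 342, center_y_7 = 324, radius_7 = 40, center_x_8 = 352, center_y_8 = 308, radius_8 = 70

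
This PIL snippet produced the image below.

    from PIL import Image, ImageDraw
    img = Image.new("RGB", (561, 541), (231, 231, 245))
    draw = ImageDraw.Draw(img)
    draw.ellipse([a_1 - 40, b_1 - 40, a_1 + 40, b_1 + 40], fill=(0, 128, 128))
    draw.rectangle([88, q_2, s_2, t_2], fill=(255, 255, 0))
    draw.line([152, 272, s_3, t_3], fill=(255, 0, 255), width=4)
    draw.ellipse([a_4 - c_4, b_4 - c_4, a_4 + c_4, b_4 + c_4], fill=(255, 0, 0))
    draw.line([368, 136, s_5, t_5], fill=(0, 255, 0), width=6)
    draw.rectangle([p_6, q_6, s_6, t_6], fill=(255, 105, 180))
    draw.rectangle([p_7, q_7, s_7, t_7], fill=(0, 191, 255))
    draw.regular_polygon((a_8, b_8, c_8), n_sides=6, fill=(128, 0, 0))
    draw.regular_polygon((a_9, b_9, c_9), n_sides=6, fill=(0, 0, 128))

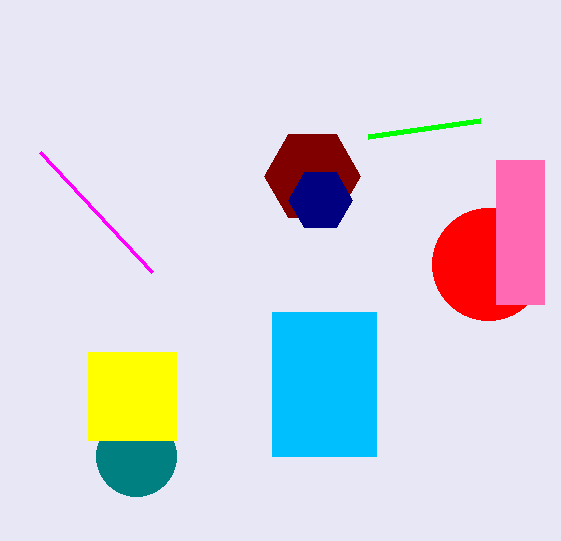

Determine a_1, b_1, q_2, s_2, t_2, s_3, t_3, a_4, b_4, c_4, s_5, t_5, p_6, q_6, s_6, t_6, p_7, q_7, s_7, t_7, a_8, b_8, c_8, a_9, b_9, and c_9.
a_1 = 136, b_1 = 456, q_2 = 352, s_2 = 176, t_2 = 440, s_3 = 40, t_3 = 152, a_4 = 488, b_4 = 264, c_4 = 56, s_5 = 480, t_5 = 120, p_6 = 496, q_6 = 160, s_6 = 544, t_6 = 304, p_7 = 272, q_7 = 312, s_7 = 376, t_7 = 456, a_8 = 312, b_8 = 176, c_8 = 48, a_9 = 320, b_9 = 200, c_9 = 32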